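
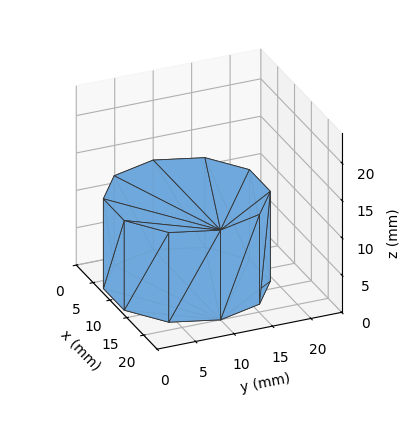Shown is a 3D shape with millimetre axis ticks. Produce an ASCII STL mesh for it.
Reading the render: the shape is a regular 10-sided prism (a cylinder approximated with 10 flat sides), circumscribed radius ≈ 10 mm, height ≈ 12 mm (dimensions read to the nearest mm from the axis ticks). For the STL, each face is triangulated and given an outward normal.

solid part
  facet normal 0.0000 0.0000 -1.0000
    outer loop
      vertex 13.1 19.5 0.0
      vertex 18.1 15.9 0.0
      vertex 20.0 10.0 0.0
    endloop
  endfacet
  facet normal 0.0000 0.0000 -1.0000
    outer loop
      vertex 6.9 19.5 0.0
      vertex 13.1 19.5 0.0
      vertex 20.0 10.0 0.0
    endloop
  endfacet
  facet normal 0.0000 0.0000 -1.0000
    outer loop
      vertex 1.9 15.9 0.0
      vertex 6.9 19.5 0.0
      vertex 20.0 10.0 0.0
    endloop
  endfacet
  facet normal 0.0000 0.0000 -1.0000
    outer loop
      vertex 0.0 10.0 0.0
      vertex 1.9 15.9 0.0
      vertex 20.0 10.0 0.0
    endloop
  endfacet
  facet normal 0.0000 0.0000 -1.0000
    outer loop
      vertex 1.9 4.1 0.0
      vertex 0.0 10.0 0.0
      vertex 20.0 10.0 0.0
    endloop
  endfacet
  facet normal 0.0000 0.0000 -1.0000
    outer loop
      vertex 6.9 0.5 0.0
      vertex 1.9 4.1 0.0
      vertex 20.0 10.0 0.0
    endloop
  endfacet
  facet normal 0.0000 0.0000 -1.0000
    outer loop
      vertex 13.1 0.5 0.0
      vertex 6.9 0.5 0.0
      vertex 20.0 10.0 0.0
    endloop
  endfacet
  facet normal 0.0000 0.0000 -1.0000
    outer loop
      vertex 18.1 4.1 0.0
      vertex 13.1 0.5 0.0
      vertex 20.0 10.0 0.0
    endloop
  endfacet
  facet normal 0.0000 0.0000 1.0000
    outer loop
      vertex 20.0 10.0 12.0
      vertex 18.1 15.9 12.0
      vertex 13.1 19.5 12.0
    endloop
  endfacet
  facet normal 0.0000 0.0000 1.0000
    outer loop
      vertex 20.0 10.0 12.0
      vertex 13.1 19.5 12.0
      vertex 6.9 19.5 12.0
    endloop
  endfacet
  facet normal 0.0000 0.0000 1.0000
    outer loop
      vertex 20.0 10.0 12.0
      vertex 6.9 19.5 12.0
      vertex 1.9 15.9 12.0
    endloop
  endfacet
  facet normal 0.0000 0.0000 1.0000
    outer loop
      vertex 20.0 10.0 12.0
      vertex 1.9 15.9 12.0
      vertex 0.0 10.0 12.0
    endloop
  endfacet
  facet normal 0.0000 0.0000 1.0000
    outer loop
      vertex 20.0 10.0 12.0
      vertex 0.0 10.0 12.0
      vertex 1.9 4.1 12.0
    endloop
  endfacet
  facet normal 0.0000 0.0000 1.0000
    outer loop
      vertex 20.0 10.0 12.0
      vertex 1.9 4.1 12.0
      vertex 6.9 0.5 12.0
    endloop
  endfacet
  facet normal 0.0000 0.0000 1.0000
    outer loop
      vertex 20.0 10.0 12.0
      vertex 6.9 0.5 12.0
      vertex 13.1 0.5 12.0
    endloop
  endfacet
  facet normal 0.0000 0.0000 1.0000
    outer loop
      vertex 20.0 10.0 12.0
      vertex 13.1 0.5 12.0
      vertex 18.1 4.1 12.0
    endloop
  endfacet
  facet normal 0.9519 0.3065 0.0000
    outer loop
      vertex 20.0 10.0 0.0
      vertex 18.1 15.9 0.0
      vertex 18.1 15.9 12.0
    endloop
  endfacet
  facet normal 0.9519 0.3065 0.0000
    outer loop
      vertex 20.0 10.0 0.0
      vertex 18.1 15.9 12.0
      vertex 20.0 10.0 12.0
    endloop
  endfacet
  facet normal 0.5843 0.8115 0.0000
    outer loop
      vertex 18.1 15.9 0.0
      vertex 13.1 19.5 0.0
      vertex 13.1 19.5 12.0
    endloop
  endfacet
  facet normal 0.5843 0.8115 0.0000
    outer loop
      vertex 18.1 15.9 0.0
      vertex 13.1 19.5 12.0
      vertex 18.1 15.9 12.0
    endloop
  endfacet
  facet normal 0.0000 1.0000 0.0000
    outer loop
      vertex 13.1 19.5 0.0
      vertex 6.9 19.5 0.0
      vertex 6.9 19.5 12.0
    endloop
  endfacet
  facet normal 0.0000 1.0000 0.0000
    outer loop
      vertex 13.1 19.5 0.0
      vertex 6.9 19.5 12.0
      vertex 13.1 19.5 12.0
    endloop
  endfacet
  facet normal -0.5843 0.8115 0.0000
    outer loop
      vertex 6.9 19.5 0.0
      vertex 1.9 15.9 0.0
      vertex 1.9 15.9 12.0
    endloop
  endfacet
  facet normal -0.5843 0.8115 0.0000
    outer loop
      vertex 6.9 19.5 0.0
      vertex 1.9 15.9 12.0
      vertex 6.9 19.5 12.0
    endloop
  endfacet
  facet normal -0.9519 0.3065 0.0000
    outer loop
      vertex 1.9 15.9 0.0
      vertex 0.0 10.0 0.0
      vertex 0.0 10.0 12.0
    endloop
  endfacet
  facet normal -0.9519 0.3065 0.0000
    outer loop
      vertex 1.9 15.9 0.0
      vertex 0.0 10.0 12.0
      vertex 1.9 15.9 12.0
    endloop
  endfacet
  facet normal -0.9519 -0.3065 0.0000
    outer loop
      vertex 0.0 10.0 0.0
      vertex 1.9 4.1 0.0
      vertex 1.9 4.1 12.0
    endloop
  endfacet
  facet normal -0.9519 -0.3065 0.0000
    outer loop
      vertex 0.0 10.0 0.0
      vertex 1.9 4.1 12.0
      vertex 0.0 10.0 12.0
    endloop
  endfacet
  facet normal -0.5843 -0.8115 0.0000
    outer loop
      vertex 1.9 4.1 0.0
      vertex 6.9 0.5 0.0
      vertex 6.9 0.5 12.0
    endloop
  endfacet
  facet normal -0.5843 -0.8115 0.0000
    outer loop
      vertex 1.9 4.1 0.0
      vertex 6.9 0.5 12.0
      vertex 1.9 4.1 12.0
    endloop
  endfacet
  facet normal 0.0000 -1.0000 0.0000
    outer loop
      vertex 6.9 0.5 0.0
      vertex 13.1 0.5 0.0
      vertex 13.1 0.5 12.0
    endloop
  endfacet
  facet normal 0.0000 -1.0000 0.0000
    outer loop
      vertex 6.9 0.5 0.0
      vertex 13.1 0.5 12.0
      vertex 6.9 0.5 12.0
    endloop
  endfacet
  facet normal 0.5843 -0.8115 0.0000
    outer loop
      vertex 13.1 0.5 0.0
      vertex 18.1 4.1 0.0
      vertex 18.1 4.1 12.0
    endloop
  endfacet
  facet normal 0.5843 -0.8115 0.0000
    outer loop
      vertex 13.1 0.5 0.0
      vertex 18.1 4.1 12.0
      vertex 13.1 0.5 12.0
    endloop
  endfacet
  facet normal 0.9519 -0.3065 0.0000
    outer loop
      vertex 18.1 4.1 0.0
      vertex 20.0 10.0 0.0
      vertex 20.0 10.0 12.0
    endloop
  endfacet
  facet normal 0.9519 -0.3065 0.0000
    outer loop
      vertex 18.1 4.1 0.0
      vertex 20.0 10.0 12.0
      vertex 18.1 4.1 12.0
    endloop
  endfacet
endsolid part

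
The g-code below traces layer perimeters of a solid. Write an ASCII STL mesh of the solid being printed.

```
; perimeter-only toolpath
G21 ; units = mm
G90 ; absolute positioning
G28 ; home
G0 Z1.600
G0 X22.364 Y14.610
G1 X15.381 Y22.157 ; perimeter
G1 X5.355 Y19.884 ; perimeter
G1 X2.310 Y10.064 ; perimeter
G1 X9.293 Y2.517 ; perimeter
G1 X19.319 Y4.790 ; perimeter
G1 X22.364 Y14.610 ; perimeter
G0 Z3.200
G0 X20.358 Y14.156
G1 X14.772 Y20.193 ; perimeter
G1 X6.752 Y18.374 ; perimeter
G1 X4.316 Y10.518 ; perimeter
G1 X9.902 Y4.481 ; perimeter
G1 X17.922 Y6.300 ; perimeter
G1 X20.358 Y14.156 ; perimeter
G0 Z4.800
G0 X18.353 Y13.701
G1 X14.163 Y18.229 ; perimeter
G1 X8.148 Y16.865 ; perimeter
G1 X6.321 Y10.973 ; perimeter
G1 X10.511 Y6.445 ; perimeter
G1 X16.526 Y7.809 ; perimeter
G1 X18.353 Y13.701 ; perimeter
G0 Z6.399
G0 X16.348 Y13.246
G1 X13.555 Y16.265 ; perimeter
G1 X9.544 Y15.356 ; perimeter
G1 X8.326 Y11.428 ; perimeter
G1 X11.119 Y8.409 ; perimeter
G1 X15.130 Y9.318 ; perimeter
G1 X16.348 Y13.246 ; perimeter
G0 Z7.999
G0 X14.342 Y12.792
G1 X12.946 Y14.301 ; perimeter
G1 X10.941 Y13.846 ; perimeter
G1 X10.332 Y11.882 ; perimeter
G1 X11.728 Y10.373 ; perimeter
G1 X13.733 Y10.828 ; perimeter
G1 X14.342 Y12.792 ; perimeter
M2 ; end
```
solid part
  facet normal 0.0000 0.0000 -1.0000
    outer loop
      vertex 3.959 21.393 0.000
      vertex 15.990 24.121 0.000
      vertex 24.369 15.065 0.000
    endloop
  endfacet
  facet normal 0.0000 0.0000 -1.0000
    outer loop
      vertex 0.305 9.609 0.000
      vertex 3.959 21.393 0.000
      vertex 24.369 15.065 0.000
    endloop
  endfacet
  facet normal 0.0000 0.0000 -1.0000
    outer loop
      vertex 8.684 0.553 0.000
      vertex 0.305 9.609 0.000
      vertex 24.369 15.065 0.000
    endloop
  endfacet
  facet normal 0.0000 0.0000 -1.0000
    outer loop
      vertex 20.715 3.281 0.000
      vertex 8.684 0.553 0.000
      vertex 24.369 15.065 0.000
    endloop
  endfacet
  facet normal 0.4906 0.4539 0.7439
    outer loop
      vertex 24.369 15.065 0.000
      vertex 15.990 24.121 0.000
      vertex 12.337 12.337 9.599
    endloop
  endfacet
  facet normal -0.1478 0.6518 0.7439
    outer loop
      vertex 15.990 24.121 0.000
      vertex 3.959 21.393 0.000
      vertex 12.337 12.337 9.599
    endloop
  endfacet
  facet normal -0.6383 0.1979 0.7439
    outer loop
      vertex 3.959 21.393 0.000
      vertex 0.305 9.609 0.000
      vertex 12.337 12.337 9.599
    endloop
  endfacet
  facet normal -0.4906 -0.4539 0.7439
    outer loop
      vertex 0.305 9.609 0.000
      vertex 8.684 0.553 0.000
      vertex 12.337 12.337 9.599
    endloop
  endfacet
  facet normal 0.1478 -0.6518 0.7439
    outer loop
      vertex 8.684 0.553 0.000
      vertex 20.715 3.281 0.000
      vertex 12.337 12.337 9.599
    endloop
  endfacet
  facet normal 0.6383 -0.1979 0.7439
    outer loop
      vertex 20.715 3.281 0.000
      vertex 24.369 15.065 0.000
      vertex 12.337 12.337 9.599
    endloop
  endfacet
endsolid part

The G0 Z moves step by Δz≈1.600 mm. The G1 loops shrink linearly with z, so the solid tapers from its base footprint up to z≈9.6. Closing with a flat bottom cap and the tapered top and triangulating gives 10 facets — a regular 6-sided pyramid, base circumscribed radius ≈ 12.3 mm, apex at z ≈ 9.6 mm.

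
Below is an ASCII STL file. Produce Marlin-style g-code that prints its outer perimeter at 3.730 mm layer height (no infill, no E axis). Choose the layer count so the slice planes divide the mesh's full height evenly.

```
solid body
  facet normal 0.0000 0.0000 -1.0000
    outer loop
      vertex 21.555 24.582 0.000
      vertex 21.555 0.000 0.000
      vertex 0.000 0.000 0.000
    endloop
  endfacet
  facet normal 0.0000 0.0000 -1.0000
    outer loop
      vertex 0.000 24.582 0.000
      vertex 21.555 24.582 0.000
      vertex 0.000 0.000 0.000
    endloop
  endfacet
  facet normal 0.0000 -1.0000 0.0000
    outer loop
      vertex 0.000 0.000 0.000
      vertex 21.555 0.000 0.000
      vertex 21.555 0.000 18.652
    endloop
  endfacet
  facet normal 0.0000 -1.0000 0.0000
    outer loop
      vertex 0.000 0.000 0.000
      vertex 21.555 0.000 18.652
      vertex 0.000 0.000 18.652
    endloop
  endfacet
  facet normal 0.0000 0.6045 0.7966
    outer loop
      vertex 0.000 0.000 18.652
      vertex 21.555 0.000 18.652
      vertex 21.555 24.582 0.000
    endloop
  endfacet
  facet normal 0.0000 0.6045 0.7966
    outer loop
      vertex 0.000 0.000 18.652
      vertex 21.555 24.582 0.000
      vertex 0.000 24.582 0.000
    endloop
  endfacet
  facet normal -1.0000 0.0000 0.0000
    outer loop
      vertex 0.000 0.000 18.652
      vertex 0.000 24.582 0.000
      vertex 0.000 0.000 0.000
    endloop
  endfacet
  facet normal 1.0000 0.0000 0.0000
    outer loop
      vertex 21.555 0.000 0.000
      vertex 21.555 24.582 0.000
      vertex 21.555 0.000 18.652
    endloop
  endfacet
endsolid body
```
; perimeter-only toolpath
G21 ; units = mm
G90 ; absolute positioning
G28 ; home
; layer 1
G0 Z3.730
G0 X0.000 Y0.000
G1 X21.555 Y0.000
G1 X21.555 Y19.666
G1 X0.000 Y19.666
G1 X0.000 Y0.000
; layer 2
G0 Z7.461
G0 X0.000 Y0.000
G1 X21.555 Y0.000
G1 X21.555 Y14.749
G1 X0.000 Y14.749
G1 X0.000 Y0.000
; layer 3
G0 Z11.191
G0 X0.000 Y0.000
G1 X21.555 Y0.000
G1 X21.555 Y9.833
G1 X0.000 Y9.833
G1 X0.000 Y0.000
; layer 4
G0 Z14.922
G0 X0.000 Y0.000
G1 X21.555 Y0.000
G1 X21.555 Y4.916
G1 X0.000 Y4.916
G1 X0.000 Y0.000
M2 ; end

The solid is a wedge (ramp): 21.6 × 24.6 mm base, rising to 18.7 mm along the y=0 edge and sloping linearly to z=0 at y=24.6. Slicing at Δz = 3.730 mm — 5 equal slices spanning the solid's height, so layer i sits at z = i·h/5 — gives 4 non-empty perimeters. Each is a 4-segment closed polygon; G0 lifts to the layer z and rapids to the start vertex, then G1 traces the edges. The cross-section shrinks linearly with z (the slice at the apex is degenerate and omitted).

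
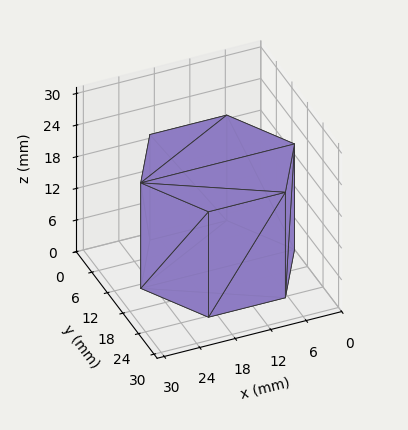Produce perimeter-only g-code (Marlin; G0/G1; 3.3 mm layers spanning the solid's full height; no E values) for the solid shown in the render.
Reading the render: the shape is a regular 6-sided prism (a cylinder approximated with 6 flat sides), circumscribed radius ≈ 13 mm, height ≈ 20 mm (dimensions read to the nearest mm from the axis ticks). For the g-code, the solid's height is divided into equal slices at the stated Δz and each level perimeter traced with G1 moves after a G0 lift.

; perimeter-only toolpath
G21 ; units = mm
G90 ; absolute positioning
G28 ; home
; layer 1
G0 Z3.3
G0 X26.0 Y13.0
G1 X19.5 Y24.3
G1 X6.5 Y24.3
G1 X0.0 Y13.0
G1 X6.5 Y1.7
G1 X19.5 Y1.7
G1 X26.0 Y13.0
; layer 2
G0 Z6.7
G0 X26.0 Y13.0
G1 X19.5 Y24.3
G1 X6.5 Y24.3
G1 X0.0 Y13.0
G1 X6.5 Y1.7
G1 X19.5 Y1.7
G1 X26.0 Y13.0
; layer 3
G0 Z10.0
G0 X26.0 Y13.0
G1 X19.5 Y24.3
G1 X6.5 Y24.3
G1 X0.0 Y13.0
G1 X6.5 Y1.7
G1 X19.5 Y1.7
G1 X26.0 Y13.0
; layer 4
G0 Z13.3
G0 X26.0 Y13.0
G1 X19.5 Y24.3
G1 X6.5 Y24.3
G1 X0.0 Y13.0
G1 X6.5 Y1.7
G1 X19.5 Y1.7
G1 X26.0 Y13.0
; layer 5
G0 Z16.7
G0 X26.0 Y13.0
G1 X19.5 Y24.3
G1 X6.5 Y24.3
G1 X0.0 Y13.0
G1 X6.5 Y1.7
G1 X19.5 Y1.7
G1 X26.0 Y13.0
; layer 6
G0 Z20.0
G0 X26.0 Y13.0
G1 X19.5 Y24.3
G1 X6.5 Y24.3
G1 X0.0 Y13.0
G1 X6.5 Y1.7
G1 X19.5 Y1.7
G1 X26.0 Y13.0
M2 ; end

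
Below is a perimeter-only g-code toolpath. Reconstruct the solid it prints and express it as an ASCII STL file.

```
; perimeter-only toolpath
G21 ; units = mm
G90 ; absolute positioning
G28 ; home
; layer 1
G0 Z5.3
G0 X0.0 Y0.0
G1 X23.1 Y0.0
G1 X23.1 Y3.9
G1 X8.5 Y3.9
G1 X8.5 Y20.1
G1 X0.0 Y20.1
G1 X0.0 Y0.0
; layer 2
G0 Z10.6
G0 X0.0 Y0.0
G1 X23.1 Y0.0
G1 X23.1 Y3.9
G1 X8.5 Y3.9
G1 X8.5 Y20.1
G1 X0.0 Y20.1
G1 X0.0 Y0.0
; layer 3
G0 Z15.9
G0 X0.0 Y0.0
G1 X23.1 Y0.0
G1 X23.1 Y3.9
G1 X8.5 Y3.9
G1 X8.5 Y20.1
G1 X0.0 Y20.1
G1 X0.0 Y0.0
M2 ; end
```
solid part
  facet normal 0.0000 0.0000 -1.0000
    outer loop
      vertex 23.1 3.9 0.0
      vertex 23.1 0.0 0.0
      vertex 0.0 0.0 0.0
    endloop
  endfacet
  facet normal 0.0000 0.0000 -1.0000
    outer loop
      vertex 8.5 3.9 0.0
      vertex 23.1 3.9 0.0
      vertex 0.0 0.0 0.0
    endloop
  endfacet
  facet normal 0.0000 0.0000 -1.0000
    outer loop
      vertex 8.5 20.1 0.0
      vertex 8.5 3.9 0.0
      vertex 0.0 0.0 0.0
    endloop
  endfacet
  facet normal 0.0000 0.0000 -1.0000
    outer loop
      vertex 0.0 20.1 0.0
      vertex 8.5 20.1 0.0
      vertex 0.0 0.0 0.0
    endloop
  endfacet
  facet normal 0.0000 0.0000 1.0000
    outer loop
      vertex 0.0 0.0 15.9
      vertex 23.1 0.0 15.9
      vertex 23.1 3.9 15.9
    endloop
  endfacet
  facet normal 0.0000 0.0000 1.0000
    outer loop
      vertex 0.0 0.0 15.9
      vertex 23.1 3.9 15.9
      vertex 8.5 3.9 15.9
    endloop
  endfacet
  facet normal 0.0000 0.0000 1.0000
    outer loop
      vertex 0.0 0.0 15.9
      vertex 8.5 3.9 15.9
      vertex 8.5 20.1 15.9
    endloop
  endfacet
  facet normal 0.0000 0.0000 1.0000
    outer loop
      vertex 0.0 0.0 15.9
      vertex 8.5 20.1 15.9
      vertex 0.0 20.1 15.9
    endloop
  endfacet
  facet normal 0.0000 -1.0000 0.0000
    outer loop
      vertex 0.0 0.0 0.0
      vertex 23.1 0.0 0.0
      vertex 23.1 0.0 15.9
    endloop
  endfacet
  facet normal 0.0000 -1.0000 0.0000
    outer loop
      vertex 0.0 0.0 0.0
      vertex 23.1 0.0 15.9
      vertex 0.0 0.0 15.9
    endloop
  endfacet
  facet normal 1.0000 0.0000 0.0000
    outer loop
      vertex 23.1 0.0 0.0
      vertex 23.1 3.9 0.0
      vertex 23.1 3.9 15.9
    endloop
  endfacet
  facet normal 1.0000 0.0000 0.0000
    outer loop
      vertex 23.1 0.0 0.0
      vertex 23.1 3.9 15.9
      vertex 23.1 0.0 15.9
    endloop
  endfacet
  facet normal 0.0000 1.0000 0.0000
    outer loop
      vertex 23.1 3.9 0.0
      vertex 8.5 3.9 0.0
      vertex 8.5 3.9 15.9
    endloop
  endfacet
  facet normal 0.0000 1.0000 0.0000
    outer loop
      vertex 23.1 3.9 0.0
      vertex 8.5 3.9 15.9
      vertex 23.1 3.9 15.9
    endloop
  endfacet
  facet normal 1.0000 0.0000 0.0000
    outer loop
      vertex 8.5 3.9 0.0
      vertex 8.5 20.1 0.0
      vertex 8.5 20.1 15.9
    endloop
  endfacet
  facet normal 1.0000 0.0000 0.0000
    outer loop
      vertex 8.5 3.9 0.0
      vertex 8.5 20.1 15.9
      vertex 8.5 3.9 15.9
    endloop
  endfacet
  facet normal 0.0000 1.0000 0.0000
    outer loop
      vertex 8.5 20.1 0.0
      vertex 0.0 20.1 0.0
      vertex 0.0 20.1 15.9
    endloop
  endfacet
  facet normal 0.0000 1.0000 0.0000
    outer loop
      vertex 8.5 20.1 0.0
      vertex 0.0 20.1 15.9
      vertex 8.5 20.1 15.9
    endloop
  endfacet
  facet normal -1.0000 0.0000 0.0000
    outer loop
      vertex 0.0 20.1 0.0
      vertex 0.0 0.0 0.0
      vertex 0.0 0.0 15.9
    endloop
  endfacet
  facet normal -1.0000 0.0000 0.0000
    outer loop
      vertex 0.0 20.1 0.0
      vertex 0.0 0.0 15.9
      vertex 0.0 20.1 15.9
    endloop
  endfacet
endsolid part

The G0 Z moves step by Δz≈5.3 mm. Every layer's G1 loop is the same polygon, so the solid is a straight extrusion of it from z=0 to z≈15.9. Closing with flat bottom and top caps and triangulating gives 20 facets — an L-shaped prism: outer 23.1 × 20.1 mm, arm thicknesses ≈ 3.9 mm (horizontal) and 8.5 mm (vertical), extruded 15.9 mm in z.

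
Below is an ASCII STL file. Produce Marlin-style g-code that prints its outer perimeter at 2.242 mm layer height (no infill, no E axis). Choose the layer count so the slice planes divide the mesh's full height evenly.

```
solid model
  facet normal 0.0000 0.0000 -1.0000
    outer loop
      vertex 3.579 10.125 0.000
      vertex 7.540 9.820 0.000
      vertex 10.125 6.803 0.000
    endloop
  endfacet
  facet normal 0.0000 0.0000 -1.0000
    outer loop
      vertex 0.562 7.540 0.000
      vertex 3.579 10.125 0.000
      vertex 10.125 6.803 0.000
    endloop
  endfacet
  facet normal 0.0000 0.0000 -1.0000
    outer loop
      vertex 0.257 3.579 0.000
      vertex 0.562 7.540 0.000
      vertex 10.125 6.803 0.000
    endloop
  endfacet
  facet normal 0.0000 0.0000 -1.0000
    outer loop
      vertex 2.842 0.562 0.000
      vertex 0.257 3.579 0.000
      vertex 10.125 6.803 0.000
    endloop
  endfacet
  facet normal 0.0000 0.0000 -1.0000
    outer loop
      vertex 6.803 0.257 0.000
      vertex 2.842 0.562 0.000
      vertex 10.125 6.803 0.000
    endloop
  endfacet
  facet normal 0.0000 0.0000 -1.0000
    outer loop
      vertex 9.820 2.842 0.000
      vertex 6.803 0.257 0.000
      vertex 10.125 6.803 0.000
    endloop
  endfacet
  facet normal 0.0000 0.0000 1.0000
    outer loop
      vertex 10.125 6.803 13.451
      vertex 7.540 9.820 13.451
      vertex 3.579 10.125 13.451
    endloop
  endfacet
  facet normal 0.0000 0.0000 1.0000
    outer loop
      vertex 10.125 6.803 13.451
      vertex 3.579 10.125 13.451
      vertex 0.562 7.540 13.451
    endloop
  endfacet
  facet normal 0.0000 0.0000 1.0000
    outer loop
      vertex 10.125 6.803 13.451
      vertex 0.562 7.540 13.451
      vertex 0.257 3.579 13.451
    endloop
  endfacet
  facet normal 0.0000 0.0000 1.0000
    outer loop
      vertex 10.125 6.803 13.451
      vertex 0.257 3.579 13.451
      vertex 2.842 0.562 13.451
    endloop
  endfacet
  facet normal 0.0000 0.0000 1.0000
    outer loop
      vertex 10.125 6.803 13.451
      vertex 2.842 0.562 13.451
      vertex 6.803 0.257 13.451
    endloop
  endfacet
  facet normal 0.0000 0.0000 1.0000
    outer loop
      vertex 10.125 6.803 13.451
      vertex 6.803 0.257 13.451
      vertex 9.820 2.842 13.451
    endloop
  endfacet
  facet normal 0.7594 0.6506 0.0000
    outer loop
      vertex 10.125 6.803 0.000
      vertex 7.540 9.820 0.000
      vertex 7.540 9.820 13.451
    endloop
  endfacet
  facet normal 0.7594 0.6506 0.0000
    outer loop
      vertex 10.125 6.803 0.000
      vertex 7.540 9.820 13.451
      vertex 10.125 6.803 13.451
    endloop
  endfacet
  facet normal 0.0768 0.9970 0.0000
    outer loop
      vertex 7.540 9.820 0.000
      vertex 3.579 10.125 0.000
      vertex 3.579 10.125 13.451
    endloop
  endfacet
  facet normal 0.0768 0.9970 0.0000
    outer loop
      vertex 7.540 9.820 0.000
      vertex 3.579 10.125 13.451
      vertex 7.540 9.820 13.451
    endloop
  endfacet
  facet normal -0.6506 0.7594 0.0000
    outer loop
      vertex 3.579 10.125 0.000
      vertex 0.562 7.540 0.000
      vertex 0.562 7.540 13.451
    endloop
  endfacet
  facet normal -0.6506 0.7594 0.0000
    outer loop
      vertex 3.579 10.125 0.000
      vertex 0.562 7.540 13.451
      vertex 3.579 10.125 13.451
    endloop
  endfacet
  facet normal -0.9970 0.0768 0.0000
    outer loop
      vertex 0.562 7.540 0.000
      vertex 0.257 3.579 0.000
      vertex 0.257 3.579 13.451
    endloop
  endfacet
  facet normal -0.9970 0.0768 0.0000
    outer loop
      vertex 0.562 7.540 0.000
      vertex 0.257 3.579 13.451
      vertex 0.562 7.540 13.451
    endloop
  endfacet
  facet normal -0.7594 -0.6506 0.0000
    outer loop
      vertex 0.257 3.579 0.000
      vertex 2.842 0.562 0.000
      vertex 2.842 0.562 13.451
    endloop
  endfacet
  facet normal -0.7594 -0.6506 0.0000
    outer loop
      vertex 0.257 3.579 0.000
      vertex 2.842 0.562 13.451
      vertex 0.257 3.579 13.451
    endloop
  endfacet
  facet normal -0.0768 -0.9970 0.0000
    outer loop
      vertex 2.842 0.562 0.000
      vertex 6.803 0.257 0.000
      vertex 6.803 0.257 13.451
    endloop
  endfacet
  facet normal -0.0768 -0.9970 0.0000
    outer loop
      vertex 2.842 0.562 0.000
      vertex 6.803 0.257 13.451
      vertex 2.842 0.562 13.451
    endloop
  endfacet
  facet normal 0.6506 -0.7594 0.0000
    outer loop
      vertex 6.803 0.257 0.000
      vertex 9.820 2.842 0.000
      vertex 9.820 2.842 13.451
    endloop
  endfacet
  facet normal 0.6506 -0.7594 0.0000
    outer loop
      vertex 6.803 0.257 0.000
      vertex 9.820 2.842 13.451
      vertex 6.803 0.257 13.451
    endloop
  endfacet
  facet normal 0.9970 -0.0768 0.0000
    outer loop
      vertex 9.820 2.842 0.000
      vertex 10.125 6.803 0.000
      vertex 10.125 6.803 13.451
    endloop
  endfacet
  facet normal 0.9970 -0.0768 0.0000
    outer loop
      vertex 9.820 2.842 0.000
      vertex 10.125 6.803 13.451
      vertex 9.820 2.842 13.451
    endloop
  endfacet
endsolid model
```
; perimeter-only toolpath
G21 ; units = mm
G90 ; absolute positioning
G28 ; home
; layer 1
G0 Z2.242
G0 X10.125 Y6.803
G1 X7.540 Y9.820
G1 X3.579 Y10.125
G1 X0.562 Y7.540
G1 X0.257 Y3.579
G1 X2.842 Y0.562
G1 X6.803 Y0.257
G1 X9.820 Y2.842
G1 X10.125 Y6.803
; layer 2
G0 Z4.484
G0 X10.125 Y6.803
G1 X7.540 Y9.820
G1 X3.579 Y10.125
G1 X0.562 Y7.540
G1 X0.257 Y3.579
G1 X2.842 Y0.562
G1 X6.803 Y0.257
G1 X9.820 Y2.842
G1 X10.125 Y6.803
; layer 3
G0 Z6.726
G0 X10.125 Y6.803
G1 X7.540 Y9.820
G1 X3.579 Y10.125
G1 X0.562 Y7.540
G1 X0.257 Y3.579
G1 X2.842 Y0.562
G1 X6.803 Y0.257
G1 X9.820 Y2.842
G1 X10.125 Y6.803
; layer 4
G0 Z8.967
G0 X10.125 Y6.803
G1 X7.540 Y9.820
G1 X3.579 Y10.125
G1 X0.562 Y7.540
G1 X0.257 Y3.579
G1 X2.842 Y0.562
G1 X6.803 Y0.257
G1 X9.820 Y2.842
G1 X10.125 Y6.803
; layer 5
G0 Z11.209
G0 X10.125 Y6.803
G1 X7.540 Y9.820
G1 X3.579 Y10.125
G1 X0.562 Y7.540
G1 X0.257 Y3.579
G1 X2.842 Y0.562
G1 X6.803 Y0.257
G1 X9.820 Y2.842
G1 X10.125 Y6.803
; layer 6
G0 Z13.451
G0 X10.125 Y6.803
G1 X7.540 Y9.820
G1 X3.579 Y10.125
G1 X0.562 Y7.540
G1 X0.257 Y3.579
G1 X2.842 Y0.562
G1 X6.803 Y0.257
G1 X9.820 Y2.842
G1 X10.125 Y6.803
M2 ; end

The solid is a regular 8-sided prism (a cylinder approximated with 8 flat sides), circumscribed radius ≈ 5.19 mm, height ≈ 13.5 mm. Slicing at Δz = 2.242 mm — 6 equal slices spanning the solid's height, so layer i sits at z = i·h/6 — gives 6 non-empty perimeters. Each is a 8-segment closed polygon; G0 lifts to the layer z and rapids to the start vertex, then G1 traces the edges.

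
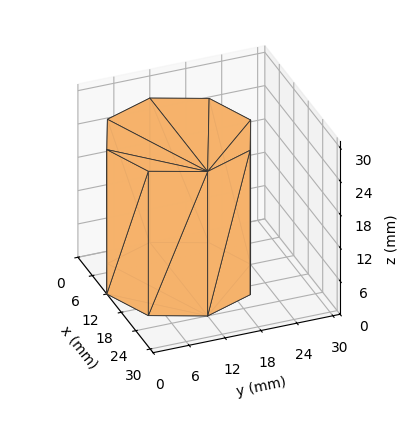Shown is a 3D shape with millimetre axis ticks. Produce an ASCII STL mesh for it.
Reading the render: the shape is a regular 8-sided prism (a cylinder approximated with 8 flat sides), circumscribed radius ≈ 12 mm, height ≈ 26 mm (dimensions read to the nearest mm from the axis ticks). For the STL, each face is triangulated and given an outward normal.

solid part
  facet normal 0.0000 0.0000 -1.0000
    outer loop
      vertex 12.00 24.00 0.00
      vertex 20.49 20.49 0.00
      vertex 24.00 12.00 0.00
    endloop
  endfacet
  facet normal 0.0000 0.0000 -1.0000
    outer loop
      vertex 3.51 20.49 0.00
      vertex 12.00 24.00 0.00
      vertex 24.00 12.00 0.00
    endloop
  endfacet
  facet normal 0.0000 0.0000 -1.0000
    outer loop
      vertex 0.00 12.00 0.00
      vertex 3.51 20.49 0.00
      vertex 24.00 12.00 0.00
    endloop
  endfacet
  facet normal 0.0000 0.0000 -1.0000
    outer loop
      vertex 3.51 3.51 0.00
      vertex 0.00 12.00 0.00
      vertex 24.00 12.00 0.00
    endloop
  endfacet
  facet normal 0.0000 0.0000 -1.0000
    outer loop
      vertex 12.00 0.00 0.00
      vertex 3.51 3.51 0.00
      vertex 24.00 12.00 0.00
    endloop
  endfacet
  facet normal 0.0000 0.0000 -1.0000
    outer loop
      vertex 20.49 3.51 0.00
      vertex 12.00 0.00 0.00
      vertex 24.00 12.00 0.00
    endloop
  endfacet
  facet normal 0.0000 0.0000 1.0000
    outer loop
      vertex 24.00 12.00 26.00
      vertex 20.49 20.49 26.00
      vertex 12.00 24.00 26.00
    endloop
  endfacet
  facet normal 0.0000 0.0000 1.0000
    outer loop
      vertex 24.00 12.00 26.00
      vertex 12.00 24.00 26.00
      vertex 3.51 20.49 26.00
    endloop
  endfacet
  facet normal 0.0000 0.0000 1.0000
    outer loop
      vertex 24.00 12.00 26.00
      vertex 3.51 20.49 26.00
      vertex 0.00 12.00 26.00
    endloop
  endfacet
  facet normal 0.0000 0.0000 1.0000
    outer loop
      vertex 24.00 12.00 26.00
      vertex 0.00 12.00 26.00
      vertex 3.51 3.51 26.00
    endloop
  endfacet
  facet normal 0.0000 0.0000 1.0000
    outer loop
      vertex 24.00 12.00 26.00
      vertex 3.51 3.51 26.00
      vertex 12.00 0.00 26.00
    endloop
  endfacet
  facet normal 0.0000 0.0000 1.0000
    outer loop
      vertex 24.00 12.00 26.00
      vertex 12.00 0.00 26.00
      vertex 20.49 3.51 26.00
    endloop
  endfacet
  facet normal 0.9241 0.3821 0.0000
    outer loop
      vertex 24.00 12.00 0.00
      vertex 20.49 20.49 0.00
      vertex 20.49 20.49 26.00
    endloop
  endfacet
  facet normal 0.9241 0.3821 0.0000
    outer loop
      vertex 24.00 12.00 0.00
      vertex 20.49 20.49 26.00
      vertex 24.00 12.00 26.00
    endloop
  endfacet
  facet normal 0.3821 0.9241 0.0000
    outer loop
      vertex 20.49 20.49 0.00
      vertex 12.00 24.00 0.00
      vertex 12.00 24.00 26.00
    endloop
  endfacet
  facet normal 0.3821 0.9241 0.0000
    outer loop
      vertex 20.49 20.49 0.00
      vertex 12.00 24.00 26.00
      vertex 20.49 20.49 26.00
    endloop
  endfacet
  facet normal -0.3821 0.9241 0.0000
    outer loop
      vertex 12.00 24.00 0.00
      vertex 3.51 20.49 0.00
      vertex 3.51 20.49 26.00
    endloop
  endfacet
  facet normal -0.3821 0.9241 0.0000
    outer loop
      vertex 12.00 24.00 0.00
      vertex 3.51 20.49 26.00
      vertex 12.00 24.00 26.00
    endloop
  endfacet
  facet normal -0.9241 0.3821 0.0000
    outer loop
      vertex 3.51 20.49 0.00
      vertex 0.00 12.00 0.00
      vertex 0.00 12.00 26.00
    endloop
  endfacet
  facet normal -0.9241 0.3821 0.0000
    outer loop
      vertex 3.51 20.49 0.00
      vertex 0.00 12.00 26.00
      vertex 3.51 20.49 26.00
    endloop
  endfacet
  facet normal -0.9241 -0.3821 0.0000
    outer loop
      vertex 0.00 12.00 0.00
      vertex 3.51 3.51 0.00
      vertex 3.51 3.51 26.00
    endloop
  endfacet
  facet normal -0.9241 -0.3821 0.0000
    outer loop
      vertex 0.00 12.00 0.00
      vertex 3.51 3.51 26.00
      vertex 0.00 12.00 26.00
    endloop
  endfacet
  facet normal -0.3821 -0.9241 0.0000
    outer loop
      vertex 3.51 3.51 0.00
      vertex 12.00 0.00 0.00
      vertex 12.00 0.00 26.00
    endloop
  endfacet
  facet normal -0.3821 -0.9241 0.0000
    outer loop
      vertex 3.51 3.51 0.00
      vertex 12.00 0.00 26.00
      vertex 3.51 3.51 26.00
    endloop
  endfacet
  facet normal 0.3821 -0.9241 0.0000
    outer loop
      vertex 12.00 0.00 0.00
      vertex 20.49 3.51 0.00
      vertex 20.49 3.51 26.00
    endloop
  endfacet
  facet normal 0.3821 -0.9241 0.0000
    outer loop
      vertex 12.00 0.00 0.00
      vertex 20.49 3.51 26.00
      vertex 12.00 0.00 26.00
    endloop
  endfacet
  facet normal 0.9241 -0.3821 0.0000
    outer loop
      vertex 20.49 3.51 0.00
      vertex 24.00 12.00 0.00
      vertex 24.00 12.00 26.00
    endloop
  endfacet
  facet normal 0.9241 -0.3821 0.0000
    outer loop
      vertex 20.49 3.51 0.00
      vertex 24.00 12.00 26.00
      vertex 20.49 3.51 26.00
    endloop
  endfacet
endsolid part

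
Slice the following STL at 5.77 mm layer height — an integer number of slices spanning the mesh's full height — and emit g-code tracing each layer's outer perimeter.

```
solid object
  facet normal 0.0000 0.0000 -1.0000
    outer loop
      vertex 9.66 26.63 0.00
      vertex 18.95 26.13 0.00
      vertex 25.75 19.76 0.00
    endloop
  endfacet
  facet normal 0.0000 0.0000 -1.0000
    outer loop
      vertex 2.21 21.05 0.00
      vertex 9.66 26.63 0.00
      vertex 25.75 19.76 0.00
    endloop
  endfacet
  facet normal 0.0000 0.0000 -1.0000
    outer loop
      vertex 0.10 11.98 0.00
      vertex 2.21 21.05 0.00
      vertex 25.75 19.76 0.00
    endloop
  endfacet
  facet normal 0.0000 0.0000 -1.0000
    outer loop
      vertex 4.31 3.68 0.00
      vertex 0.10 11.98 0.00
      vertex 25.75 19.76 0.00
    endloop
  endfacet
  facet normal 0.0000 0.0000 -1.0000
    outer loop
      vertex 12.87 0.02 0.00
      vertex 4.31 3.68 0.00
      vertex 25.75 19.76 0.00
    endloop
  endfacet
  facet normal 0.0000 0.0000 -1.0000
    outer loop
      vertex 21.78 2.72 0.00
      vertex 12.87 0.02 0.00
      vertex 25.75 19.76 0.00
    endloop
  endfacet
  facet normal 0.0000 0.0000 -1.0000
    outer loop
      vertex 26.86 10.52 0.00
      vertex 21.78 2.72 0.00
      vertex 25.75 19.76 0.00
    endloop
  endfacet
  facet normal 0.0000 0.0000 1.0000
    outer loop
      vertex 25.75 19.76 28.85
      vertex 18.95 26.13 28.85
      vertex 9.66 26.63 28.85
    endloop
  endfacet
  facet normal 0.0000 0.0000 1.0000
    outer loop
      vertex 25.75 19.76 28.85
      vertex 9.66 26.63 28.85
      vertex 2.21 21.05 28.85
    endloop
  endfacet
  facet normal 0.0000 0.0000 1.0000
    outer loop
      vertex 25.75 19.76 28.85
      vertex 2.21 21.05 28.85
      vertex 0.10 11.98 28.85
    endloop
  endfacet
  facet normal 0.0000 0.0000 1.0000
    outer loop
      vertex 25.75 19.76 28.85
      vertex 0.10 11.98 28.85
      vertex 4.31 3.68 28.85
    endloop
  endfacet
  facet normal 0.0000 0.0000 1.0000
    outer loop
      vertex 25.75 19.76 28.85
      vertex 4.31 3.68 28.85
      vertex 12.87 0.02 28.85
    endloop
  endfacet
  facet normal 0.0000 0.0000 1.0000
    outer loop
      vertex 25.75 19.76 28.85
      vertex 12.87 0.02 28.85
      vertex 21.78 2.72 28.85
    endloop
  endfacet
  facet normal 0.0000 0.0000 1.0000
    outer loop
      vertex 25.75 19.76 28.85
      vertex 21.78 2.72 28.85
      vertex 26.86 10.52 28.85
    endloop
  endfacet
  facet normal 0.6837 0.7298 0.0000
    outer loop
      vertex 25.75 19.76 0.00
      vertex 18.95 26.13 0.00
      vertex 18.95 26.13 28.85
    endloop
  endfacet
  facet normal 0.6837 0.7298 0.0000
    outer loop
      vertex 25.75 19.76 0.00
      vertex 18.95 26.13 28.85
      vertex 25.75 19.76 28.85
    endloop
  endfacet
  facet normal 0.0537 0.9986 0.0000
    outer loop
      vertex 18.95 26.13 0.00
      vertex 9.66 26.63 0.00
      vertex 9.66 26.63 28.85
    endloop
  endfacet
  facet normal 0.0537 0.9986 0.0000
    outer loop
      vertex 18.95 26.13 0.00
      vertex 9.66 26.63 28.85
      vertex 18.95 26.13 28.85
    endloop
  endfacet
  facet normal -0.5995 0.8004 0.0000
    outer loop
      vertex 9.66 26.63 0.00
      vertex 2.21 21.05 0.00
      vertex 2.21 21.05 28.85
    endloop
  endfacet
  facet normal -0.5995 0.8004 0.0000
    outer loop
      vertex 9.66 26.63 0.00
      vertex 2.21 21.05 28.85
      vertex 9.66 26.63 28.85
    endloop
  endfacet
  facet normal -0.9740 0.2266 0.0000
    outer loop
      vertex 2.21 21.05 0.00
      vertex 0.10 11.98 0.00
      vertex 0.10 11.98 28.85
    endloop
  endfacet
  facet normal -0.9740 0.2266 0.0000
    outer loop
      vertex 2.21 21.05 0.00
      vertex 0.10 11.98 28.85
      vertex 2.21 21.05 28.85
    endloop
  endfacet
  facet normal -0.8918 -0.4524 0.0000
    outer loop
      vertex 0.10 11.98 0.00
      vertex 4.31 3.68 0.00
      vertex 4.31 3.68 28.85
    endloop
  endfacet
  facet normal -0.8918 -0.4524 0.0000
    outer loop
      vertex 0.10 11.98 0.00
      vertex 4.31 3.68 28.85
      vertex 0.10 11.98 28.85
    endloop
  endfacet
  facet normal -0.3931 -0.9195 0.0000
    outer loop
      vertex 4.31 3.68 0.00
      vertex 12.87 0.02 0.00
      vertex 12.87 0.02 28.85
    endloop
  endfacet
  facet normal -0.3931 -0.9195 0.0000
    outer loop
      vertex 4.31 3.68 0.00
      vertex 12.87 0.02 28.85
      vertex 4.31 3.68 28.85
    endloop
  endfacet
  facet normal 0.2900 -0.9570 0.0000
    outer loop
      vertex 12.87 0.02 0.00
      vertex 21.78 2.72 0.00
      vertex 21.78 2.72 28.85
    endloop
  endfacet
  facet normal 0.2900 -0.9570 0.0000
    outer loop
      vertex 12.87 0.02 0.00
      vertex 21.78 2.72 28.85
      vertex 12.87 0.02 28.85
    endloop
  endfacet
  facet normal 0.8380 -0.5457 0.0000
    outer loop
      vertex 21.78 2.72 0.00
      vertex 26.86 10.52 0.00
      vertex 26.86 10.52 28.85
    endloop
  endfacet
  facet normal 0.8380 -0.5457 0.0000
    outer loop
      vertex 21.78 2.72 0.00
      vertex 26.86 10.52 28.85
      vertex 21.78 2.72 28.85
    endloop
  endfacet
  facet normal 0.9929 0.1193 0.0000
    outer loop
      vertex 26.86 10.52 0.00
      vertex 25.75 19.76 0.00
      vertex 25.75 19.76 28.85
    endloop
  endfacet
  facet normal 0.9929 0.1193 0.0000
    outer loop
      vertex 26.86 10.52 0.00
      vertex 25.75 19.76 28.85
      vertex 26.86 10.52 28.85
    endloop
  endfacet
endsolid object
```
; perimeter-only toolpath
G21 ; units = mm
G90 ; absolute positioning
G28 ; home
; layer 1
G0 Z5.77
G0 X25.75 Y19.76
G1 X18.95 Y26.13
G1 X9.66 Y26.63
G1 X2.21 Y21.05
G1 X0.10 Y11.98
G1 X4.31 Y3.68
G1 X12.87 Y0.02
G1 X21.78 Y2.72
G1 X26.86 Y10.52
G1 X25.75 Y19.76
; layer 2
G0 Z11.54
G0 X25.75 Y19.76
G1 X18.95 Y26.13
G1 X9.66 Y26.63
G1 X2.21 Y21.05
G1 X0.10 Y11.98
G1 X4.31 Y3.68
G1 X12.87 Y0.02
G1 X21.78 Y2.72
G1 X26.86 Y10.52
G1 X25.75 Y19.76
; layer 3
G0 Z17.31
G0 X25.75 Y19.76
G1 X18.95 Y26.13
G1 X9.66 Y26.63
G1 X2.21 Y21.05
G1 X0.10 Y11.98
G1 X4.31 Y3.68
G1 X12.87 Y0.02
G1 X21.78 Y2.72
G1 X26.86 Y10.52
G1 X25.75 Y19.76
; layer 4
G0 Z23.08
G0 X25.75 Y19.76
G1 X18.95 Y26.13
G1 X9.66 Y26.63
G1 X2.21 Y21.05
G1 X0.10 Y11.98
G1 X4.31 Y3.68
G1 X12.87 Y0.02
G1 X21.78 Y2.72
G1 X26.86 Y10.52
G1 X25.75 Y19.76
; layer 5
G0 Z28.85
G0 X25.75 Y19.76
G1 X18.95 Y26.13
G1 X9.66 Y26.63
G1 X2.21 Y21.05
G1 X0.10 Y11.98
G1 X4.31 Y3.68
G1 X12.87 Y0.02
G1 X21.78 Y2.72
G1 X26.86 Y10.52
G1 X25.75 Y19.76
M2 ; end

The solid is a regular 9-sided prism (a cylinder approximated with 9 flat sides), circumscribed radius ≈ 13.6 mm, height ≈ 28.9 mm. Slicing at Δz = 5.77 mm — 5 equal slices spanning the solid's height, so layer i sits at z = i·h/5 — gives 5 non-empty perimeters. Each is a 9-segment closed polygon; G0 lifts to the layer z and rapids to the start vertex, then G1 traces the edges.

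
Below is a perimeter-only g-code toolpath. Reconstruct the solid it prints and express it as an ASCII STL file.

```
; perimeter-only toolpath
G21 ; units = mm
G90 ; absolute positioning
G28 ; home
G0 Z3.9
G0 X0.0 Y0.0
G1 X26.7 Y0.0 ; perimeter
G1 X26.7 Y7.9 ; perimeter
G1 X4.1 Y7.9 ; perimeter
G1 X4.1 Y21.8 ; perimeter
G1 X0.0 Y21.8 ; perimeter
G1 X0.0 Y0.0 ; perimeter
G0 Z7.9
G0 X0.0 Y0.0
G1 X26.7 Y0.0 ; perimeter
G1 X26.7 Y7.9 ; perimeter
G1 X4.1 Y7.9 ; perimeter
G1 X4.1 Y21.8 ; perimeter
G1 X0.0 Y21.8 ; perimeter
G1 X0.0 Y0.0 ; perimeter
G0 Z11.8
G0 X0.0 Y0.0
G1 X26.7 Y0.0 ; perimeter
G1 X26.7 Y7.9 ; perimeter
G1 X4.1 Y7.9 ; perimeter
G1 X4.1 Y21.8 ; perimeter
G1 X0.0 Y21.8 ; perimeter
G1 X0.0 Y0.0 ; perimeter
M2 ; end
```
solid part
  facet normal 0.0000 0.0000 -1.0000
    outer loop
      vertex 26.7 7.9 0.0
      vertex 26.7 0.0 0.0
      vertex 0.0 0.0 0.0
    endloop
  endfacet
  facet normal 0.0000 0.0000 -1.0000
    outer loop
      vertex 4.1 7.9 0.0
      vertex 26.7 7.9 0.0
      vertex 0.0 0.0 0.0
    endloop
  endfacet
  facet normal 0.0000 0.0000 -1.0000
    outer loop
      vertex 4.1 21.8 0.0
      vertex 4.1 7.9 0.0
      vertex 0.0 0.0 0.0
    endloop
  endfacet
  facet normal 0.0000 0.0000 -1.0000
    outer loop
      vertex 0.0 21.8 0.0
      vertex 4.1 21.8 0.0
      vertex 0.0 0.0 0.0
    endloop
  endfacet
  facet normal 0.0000 0.0000 1.0000
    outer loop
      vertex 0.0 0.0 11.8
      vertex 26.7 0.0 11.8
      vertex 26.7 7.9 11.8
    endloop
  endfacet
  facet normal 0.0000 0.0000 1.0000
    outer loop
      vertex 0.0 0.0 11.8
      vertex 26.7 7.9 11.8
      vertex 4.1 7.9 11.8
    endloop
  endfacet
  facet normal 0.0000 0.0000 1.0000
    outer loop
      vertex 0.0 0.0 11.8
      vertex 4.1 7.9 11.8
      vertex 4.1 21.8 11.8
    endloop
  endfacet
  facet normal 0.0000 0.0000 1.0000
    outer loop
      vertex 0.0 0.0 11.8
      vertex 4.1 21.8 11.8
      vertex 0.0 21.8 11.8
    endloop
  endfacet
  facet normal 0.0000 -1.0000 0.0000
    outer loop
      vertex 0.0 0.0 0.0
      vertex 26.7 0.0 0.0
      vertex 26.7 0.0 11.8
    endloop
  endfacet
  facet normal 0.0000 -1.0000 0.0000
    outer loop
      vertex 0.0 0.0 0.0
      vertex 26.7 0.0 11.8
      vertex 0.0 0.0 11.8
    endloop
  endfacet
  facet normal 1.0000 0.0000 0.0000
    outer loop
      vertex 26.7 0.0 0.0
      vertex 26.7 7.9 0.0
      vertex 26.7 7.9 11.8
    endloop
  endfacet
  facet normal 1.0000 0.0000 0.0000
    outer loop
      vertex 26.7 0.0 0.0
      vertex 26.7 7.9 11.8
      vertex 26.7 0.0 11.8
    endloop
  endfacet
  facet normal 0.0000 1.0000 0.0000
    outer loop
      vertex 26.7 7.9 0.0
      vertex 4.1 7.9 0.0
      vertex 4.1 7.9 11.8
    endloop
  endfacet
  facet normal 0.0000 1.0000 0.0000
    outer loop
      vertex 26.7 7.9 0.0
      vertex 4.1 7.9 11.8
      vertex 26.7 7.9 11.8
    endloop
  endfacet
  facet normal 1.0000 0.0000 0.0000
    outer loop
      vertex 4.1 7.9 0.0
      vertex 4.1 21.8 0.0
      vertex 4.1 21.8 11.8
    endloop
  endfacet
  facet normal 1.0000 0.0000 0.0000
    outer loop
      vertex 4.1 7.9 0.0
      vertex 4.1 21.8 11.8
      vertex 4.1 7.9 11.8
    endloop
  endfacet
  facet normal 0.0000 1.0000 0.0000
    outer loop
      vertex 4.1 21.8 0.0
      vertex 0.0 21.8 0.0
      vertex 0.0 21.8 11.8
    endloop
  endfacet
  facet normal 0.0000 1.0000 0.0000
    outer loop
      vertex 4.1 21.8 0.0
      vertex 0.0 21.8 11.8
      vertex 4.1 21.8 11.8
    endloop
  endfacet
  facet normal -1.0000 0.0000 0.0000
    outer loop
      vertex 0.0 21.8 0.0
      vertex 0.0 0.0 0.0
      vertex 0.0 0.0 11.8
    endloop
  endfacet
  facet normal -1.0000 0.0000 0.0000
    outer loop
      vertex 0.0 21.8 0.0
      vertex 0.0 0.0 11.8
      vertex 0.0 21.8 11.8
    endloop
  endfacet
endsolid part

The G0 Z moves step by Δz≈3.9 mm. Every layer's G1 loop is the same polygon, so the solid is a straight extrusion of it from z=0 to z≈11.8. Closing with flat bottom and top caps and triangulating gives 20 facets — an L-shaped prism: outer 26.7 × 21.8 mm, arm thicknesses ≈ 7.9 mm (horizontal) and 4.1 mm (vertical), extruded 11.8 mm in z.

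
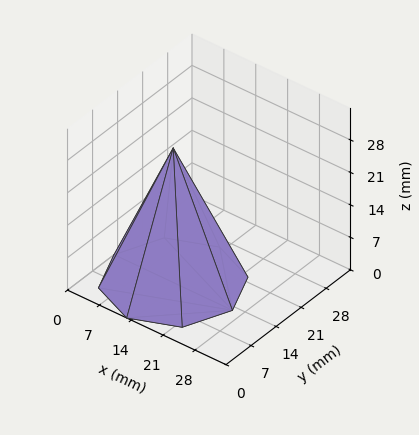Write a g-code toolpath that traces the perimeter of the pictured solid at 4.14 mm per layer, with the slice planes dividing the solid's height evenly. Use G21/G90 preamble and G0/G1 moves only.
Reading the render: the shape is a regular 8-sided pyramid, base circumscribed radius ≈ 13 mm, apex at z ≈ 29 mm (dimensions read to the nearest mm from the axis ticks). For the g-code, the solid's height is divided into equal slices at the stated Δz and each level perimeter traced with G1 moves after a G0 lift.

; perimeter-only toolpath
G21 ; units = mm
G90 ; absolute positioning
G28 ; home
; layer 1
G0 Z4.14
G0 X24.14 Y13.00
G1 X20.88 Y20.88
G1 X13.00 Y24.14
G1 X5.12 Y20.88
G1 X1.86 Y13.00
G1 X5.12 Y5.12
G1 X13.00 Y1.86
G1 X20.88 Y5.12
G1 X24.14 Y13.00
; layer 2
G0 Z8.29
G0 X22.29 Y13.00
G1 X19.56 Y19.56
G1 X13.00 Y22.29
G1 X6.44 Y19.56
G1 X3.71 Y13.00
G1 X6.44 Y6.44
G1 X13.00 Y3.71
G1 X19.56 Y6.44
G1 X22.29 Y13.00
; layer 3
G0 Z12.43
G0 X20.43 Y13.00
G1 X18.25 Y18.25
G1 X13.00 Y20.43
G1 X7.75 Y18.25
G1 X5.57 Y13.00
G1 X7.75 Y7.75
G1 X13.00 Y5.57
G1 X18.25 Y7.75
G1 X20.43 Y13.00
; layer 4
G0 Z16.57
G0 X18.57 Y13.00
G1 X16.94 Y16.94
G1 X13.00 Y18.57
G1 X9.06 Y16.94
G1 X7.43 Y13.00
G1 X9.06 Y9.06
G1 X13.00 Y7.43
G1 X16.94 Y9.06
G1 X18.57 Y13.00
; layer 5
G0 Z20.71
G0 X16.71 Y13.00
G1 X15.63 Y15.63
G1 X13.00 Y16.71
G1 X10.37 Y15.63
G1 X9.29 Y13.00
G1 X10.37 Y10.37
G1 X13.00 Y9.29
G1 X15.63 Y10.37
G1 X16.71 Y13.00
; layer 6
G0 Z24.86
G0 X14.86 Y13.00
G1 X14.31 Y14.31
G1 X13.00 Y14.86
G1 X11.69 Y14.31
G1 X11.14 Y13.00
G1 X11.69 Y11.69
G1 X13.00 Y11.14
G1 X14.31 Y11.69
G1 X14.86 Y13.00
M2 ; end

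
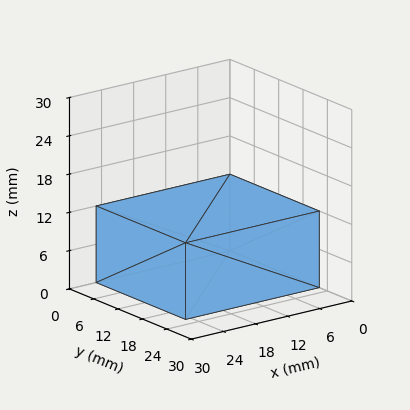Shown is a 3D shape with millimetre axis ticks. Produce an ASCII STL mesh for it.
Reading the render: the shape is a rectangular box, roughly 25 × 22 mm footprint and 12 mm tall (dimensions read to the nearest mm from the axis ticks). For the STL, each face is triangulated and given an outward normal.

solid part
  facet normal 0.0000 0.0000 -1.0000
    outer loop
      vertex 25.00 22.00 0.00
      vertex 25.00 0.00 0.00
      vertex 0.00 0.00 0.00
    endloop
  endfacet
  facet normal 0.0000 0.0000 -1.0000
    outer loop
      vertex 0.00 22.00 0.00
      vertex 25.00 22.00 0.00
      vertex 0.00 0.00 0.00
    endloop
  endfacet
  facet normal 0.0000 0.0000 1.0000
    outer loop
      vertex 0.00 0.00 12.00
      vertex 25.00 0.00 12.00
      vertex 25.00 22.00 12.00
    endloop
  endfacet
  facet normal 0.0000 0.0000 1.0000
    outer loop
      vertex 0.00 0.00 12.00
      vertex 25.00 22.00 12.00
      vertex 0.00 22.00 12.00
    endloop
  endfacet
  facet normal 0.0000 -1.0000 0.0000
    outer loop
      vertex 0.00 0.00 0.00
      vertex 25.00 0.00 0.00
      vertex 25.00 0.00 12.00
    endloop
  endfacet
  facet normal 0.0000 -1.0000 0.0000
    outer loop
      vertex 0.00 0.00 0.00
      vertex 25.00 0.00 12.00
      vertex 0.00 0.00 12.00
    endloop
  endfacet
  facet normal 0.0000 1.0000 0.0000
    outer loop
      vertex 25.00 22.00 12.00
      vertex 25.00 22.00 0.00
      vertex 0.00 22.00 0.00
    endloop
  endfacet
  facet normal 0.0000 1.0000 0.0000
    outer loop
      vertex 0.00 22.00 12.00
      vertex 25.00 22.00 12.00
      vertex 0.00 22.00 0.00
    endloop
  endfacet
  facet normal -1.0000 0.0000 0.0000
    outer loop
      vertex 0.00 22.00 12.00
      vertex 0.00 22.00 0.00
      vertex 0.00 0.00 0.00
    endloop
  endfacet
  facet normal -1.0000 0.0000 0.0000
    outer loop
      vertex 0.00 0.00 12.00
      vertex 0.00 22.00 12.00
      vertex 0.00 0.00 0.00
    endloop
  endfacet
  facet normal 1.0000 0.0000 0.0000
    outer loop
      vertex 25.00 0.00 0.00
      vertex 25.00 22.00 0.00
      vertex 25.00 22.00 12.00
    endloop
  endfacet
  facet normal 1.0000 0.0000 0.0000
    outer loop
      vertex 25.00 0.00 0.00
      vertex 25.00 22.00 12.00
      vertex 25.00 0.00 12.00
    endloop
  endfacet
endsolid part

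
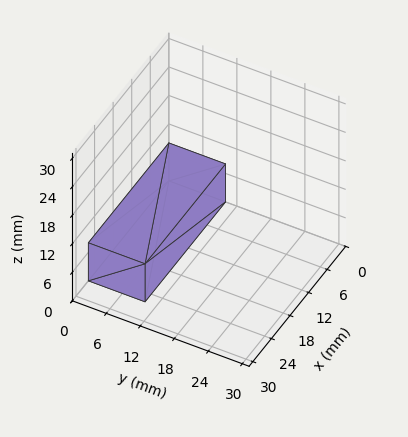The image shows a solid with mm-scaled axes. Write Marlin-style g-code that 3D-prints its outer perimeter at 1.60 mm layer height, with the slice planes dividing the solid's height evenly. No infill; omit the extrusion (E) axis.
Reading the render: the shape is a rectangular box, roughly 26 × 10 mm footprint and 8 mm tall (dimensions read to the nearest mm from the axis ticks). For the g-code, the solid's height is divided into equal slices at the stated Δz and each level perimeter traced with G1 moves after a G0 lift.

; perimeter-only toolpath
G21 ; units = mm
G90 ; absolute positioning
G28 ; home
; layer 1
G0 Z1.60
G0 X0.00 Y0.00
G1 X26.00 Y0.00
G1 X26.00 Y10.00
G1 X0.00 Y10.00
G1 X0.00 Y0.00
; layer 2
G0 Z3.20
G0 X0.00 Y0.00
G1 X26.00 Y0.00
G1 X26.00 Y10.00
G1 X0.00 Y10.00
G1 X0.00 Y0.00
; layer 3
G0 Z4.80
G0 X0.00 Y0.00
G1 X26.00 Y0.00
G1 X26.00 Y10.00
G1 X0.00 Y10.00
G1 X0.00 Y0.00
; layer 4
G0 Z6.40
G0 X0.00 Y0.00
G1 X26.00 Y0.00
G1 X26.00 Y10.00
G1 X0.00 Y10.00
G1 X0.00 Y0.00
; layer 5
G0 Z8.00
G0 X0.00 Y0.00
G1 X26.00 Y0.00
G1 X26.00 Y10.00
G1 X0.00 Y10.00
G1 X0.00 Y0.00
M2 ; end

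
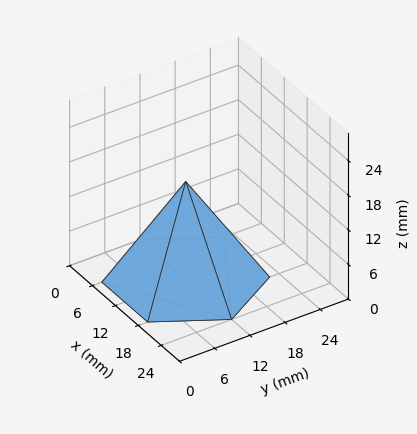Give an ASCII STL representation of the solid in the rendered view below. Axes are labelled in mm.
Reading the render: the shape is a regular 6-sided pyramid, base circumscribed radius ≈ 12 mm, apex at z ≈ 17 mm (dimensions read to the nearest mm from the axis ticks). For the STL, each face is triangulated and given an outward normal.

solid part
  facet normal 0.0000 0.0000 -1.0000
    outer loop
      vertex 6.0 22.4 0.0
      vertex 18.0 22.4 0.0
      vertex 24.0 12.0 0.0
    endloop
  endfacet
  facet normal 0.0000 0.0000 -1.0000
    outer loop
      vertex 0.0 12.0 0.0
      vertex 6.0 22.4 0.0
      vertex 24.0 12.0 0.0
    endloop
  endfacet
  facet normal 0.0000 0.0000 -1.0000
    outer loop
      vertex 6.0 1.6 0.0
      vertex 0.0 12.0 0.0
      vertex 24.0 12.0 0.0
    endloop
  endfacet
  facet normal 0.0000 0.0000 -1.0000
    outer loop
      vertex 18.0 1.6 0.0
      vertex 6.0 1.6 0.0
      vertex 24.0 12.0 0.0
    endloop
  endfacet
  facet normal 0.7390 0.4263 0.5216
    outer loop
      vertex 24.0 12.0 0.0
      vertex 18.0 22.4 0.0
      vertex 12.0 12.0 17.0
    endloop
  endfacet
  facet normal 0.0000 0.8530 0.5219
    outer loop
      vertex 18.0 22.4 0.0
      vertex 6.0 22.4 0.0
      vertex 12.0 12.0 17.0
    endloop
  endfacet
  facet normal -0.7390 0.4263 0.5216
    outer loop
      vertex 6.0 22.4 0.0
      vertex 0.0 12.0 0.0
      vertex 12.0 12.0 17.0
    endloop
  endfacet
  facet normal -0.7390 -0.4263 0.5216
    outer loop
      vertex 0.0 12.0 0.0
      vertex 6.0 1.6 0.0
      vertex 12.0 12.0 17.0
    endloop
  endfacet
  facet normal 0.0000 -0.8530 0.5219
    outer loop
      vertex 6.0 1.6 0.0
      vertex 18.0 1.6 0.0
      vertex 12.0 12.0 17.0
    endloop
  endfacet
  facet normal 0.7390 -0.4263 0.5216
    outer loop
      vertex 18.0 1.6 0.0
      vertex 24.0 12.0 0.0
      vertex 12.0 12.0 17.0
    endloop
  endfacet
endsolid part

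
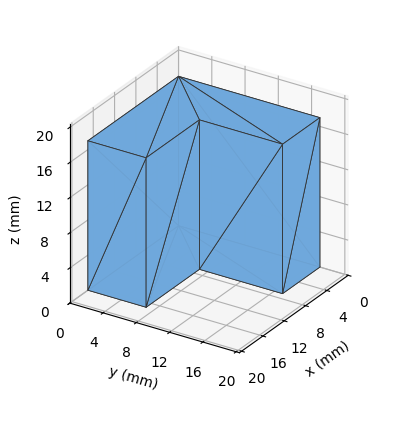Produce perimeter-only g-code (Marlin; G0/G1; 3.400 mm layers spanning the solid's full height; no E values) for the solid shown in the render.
Reading the render: the shape is an L-shaped prism: outer 17 × 17 mm, arm thicknesses ≈ 7 mm (horizontal) and 7 mm (vertical), extruded 17 mm in z (dimensions read to the nearest mm from the axis ticks). For the g-code, the solid's height is divided into equal slices at the stated Δz and each level perimeter traced with G1 moves after a G0 lift.

; perimeter-only toolpath
G21 ; units = mm
G90 ; absolute positioning
G28 ; home
; layer 1
G0 Z3.400
G0 X0.000 Y0.000
G1 X17.000 Y0.000
G1 X17.000 Y7.000
G1 X7.000 Y7.000
G1 X7.000 Y17.000
G1 X0.000 Y17.000
G1 X0.000 Y0.000
; layer 2
G0 Z6.800
G0 X0.000 Y0.000
G1 X17.000 Y0.000
G1 X17.000 Y7.000
G1 X7.000 Y7.000
G1 X7.000 Y17.000
G1 X0.000 Y17.000
G1 X0.000 Y0.000
; layer 3
G0 Z10.200
G0 X0.000 Y0.000
G1 X17.000 Y0.000
G1 X17.000 Y7.000
G1 X7.000 Y7.000
G1 X7.000 Y17.000
G1 X0.000 Y17.000
G1 X0.000 Y0.000
; layer 4
G0 Z13.600
G0 X0.000 Y0.000
G1 X17.000 Y0.000
G1 X17.000 Y7.000
G1 X7.000 Y7.000
G1 X7.000 Y17.000
G1 X0.000 Y17.000
G1 X0.000 Y0.000
; layer 5
G0 Z17.000
G0 X0.000 Y0.000
G1 X17.000 Y0.000
G1 X17.000 Y7.000
G1 X7.000 Y7.000
G1 X7.000 Y17.000
G1 X0.000 Y17.000
G1 X0.000 Y0.000
M2 ; end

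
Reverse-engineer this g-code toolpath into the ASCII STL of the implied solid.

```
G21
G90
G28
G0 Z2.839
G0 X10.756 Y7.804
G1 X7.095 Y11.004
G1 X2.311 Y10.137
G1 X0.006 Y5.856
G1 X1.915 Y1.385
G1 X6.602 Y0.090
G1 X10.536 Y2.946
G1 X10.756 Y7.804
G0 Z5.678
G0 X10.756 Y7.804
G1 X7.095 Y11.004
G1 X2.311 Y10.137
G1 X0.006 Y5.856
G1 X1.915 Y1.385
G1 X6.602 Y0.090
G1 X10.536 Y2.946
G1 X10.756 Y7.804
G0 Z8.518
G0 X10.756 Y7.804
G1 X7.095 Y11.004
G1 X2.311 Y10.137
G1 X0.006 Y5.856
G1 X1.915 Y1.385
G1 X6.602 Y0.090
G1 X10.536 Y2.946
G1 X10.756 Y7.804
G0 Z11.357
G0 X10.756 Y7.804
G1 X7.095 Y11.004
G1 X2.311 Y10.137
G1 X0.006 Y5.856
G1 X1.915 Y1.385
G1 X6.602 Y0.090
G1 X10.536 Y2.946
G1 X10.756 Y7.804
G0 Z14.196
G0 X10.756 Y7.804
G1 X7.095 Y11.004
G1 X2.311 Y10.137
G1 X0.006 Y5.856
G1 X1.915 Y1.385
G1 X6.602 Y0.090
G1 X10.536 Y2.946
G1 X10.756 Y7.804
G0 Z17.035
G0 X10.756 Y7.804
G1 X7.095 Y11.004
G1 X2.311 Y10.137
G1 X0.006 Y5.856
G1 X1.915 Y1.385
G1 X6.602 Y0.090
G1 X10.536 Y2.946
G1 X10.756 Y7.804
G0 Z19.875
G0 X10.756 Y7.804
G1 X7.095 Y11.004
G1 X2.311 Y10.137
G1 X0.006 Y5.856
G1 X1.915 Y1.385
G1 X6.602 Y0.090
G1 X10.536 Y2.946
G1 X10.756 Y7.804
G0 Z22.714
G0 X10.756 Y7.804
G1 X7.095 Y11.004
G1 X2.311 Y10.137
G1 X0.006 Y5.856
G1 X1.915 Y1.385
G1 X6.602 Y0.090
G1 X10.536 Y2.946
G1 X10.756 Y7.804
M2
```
solid part
  facet normal 0.0000 0.0000 -1.0000
    outer loop
      vertex 2.311 10.137 0.000
      vertex 7.095 11.004 0.000
      vertex 10.756 7.804 0.000
    endloop
  endfacet
  facet normal 0.0000 0.0000 -1.0000
    outer loop
      vertex 0.006 5.856 0.000
      vertex 2.311 10.137 0.000
      vertex 10.756 7.804 0.000
    endloop
  endfacet
  facet normal 0.0000 0.0000 -1.0000
    outer loop
      vertex 1.915 1.385 0.000
      vertex 0.006 5.856 0.000
      vertex 10.756 7.804 0.000
    endloop
  endfacet
  facet normal 0.0000 0.0000 -1.0000
    outer loop
      vertex 6.602 0.090 0.000
      vertex 1.915 1.385 0.000
      vertex 10.756 7.804 0.000
    endloop
  endfacet
  facet normal 0.0000 0.0000 -1.0000
    outer loop
      vertex 10.536 2.946 0.000
      vertex 6.602 0.090 0.000
      vertex 10.756 7.804 0.000
    endloop
  endfacet
  facet normal 0.0000 0.0000 1.0000
    outer loop
      vertex 10.756 7.804 22.714
      vertex 7.095 11.004 22.714
      vertex 2.311 10.137 22.714
    endloop
  endfacet
  facet normal 0.0000 0.0000 1.0000
    outer loop
      vertex 10.756 7.804 22.714
      vertex 2.311 10.137 22.714
      vertex 0.006 5.856 22.714
    endloop
  endfacet
  facet normal 0.0000 0.0000 1.0000
    outer loop
      vertex 10.756 7.804 22.714
      vertex 0.006 5.856 22.714
      vertex 1.915 1.385 22.714
    endloop
  endfacet
  facet normal 0.0000 0.0000 1.0000
    outer loop
      vertex 10.756 7.804 22.714
      vertex 1.915 1.385 22.714
      vertex 6.602 0.090 22.714
    endloop
  endfacet
  facet normal 0.0000 0.0000 1.0000
    outer loop
      vertex 10.756 7.804 22.714
      vertex 6.602 0.090 22.714
      vertex 10.536 2.946 22.714
    endloop
  endfacet
  facet normal 0.6581 0.7529 0.0000
    outer loop
      vertex 10.756 7.804 0.000
      vertex 7.095 11.004 0.000
      vertex 7.095 11.004 22.714
    endloop
  endfacet
  facet normal 0.6581 0.7529 0.0000
    outer loop
      vertex 10.756 7.804 0.000
      vertex 7.095 11.004 22.714
      vertex 10.756 7.804 22.714
    endloop
  endfacet
  facet normal -0.1783 0.9840 0.0000
    outer loop
      vertex 7.095 11.004 0.000
      vertex 2.311 10.137 0.000
      vertex 2.311 10.137 22.714
    endloop
  endfacet
  facet normal -0.1783 0.9840 0.0000
    outer loop
      vertex 7.095 11.004 0.000
      vertex 2.311 10.137 22.714
      vertex 7.095 11.004 22.714
    endloop
  endfacet
  facet normal -0.8805 0.4741 0.0000
    outer loop
      vertex 2.311 10.137 0.000
      vertex 0.006 5.856 0.000
      vertex 0.006 5.856 22.714
    endloop
  endfacet
  facet normal -0.8805 0.4741 0.0000
    outer loop
      vertex 2.311 10.137 0.000
      vertex 0.006 5.856 22.714
      vertex 2.311 10.137 22.714
    endloop
  endfacet
  facet normal -0.9197 -0.3927 0.0000
    outer loop
      vertex 0.006 5.856 0.000
      vertex 1.915 1.385 0.000
      vertex 1.915 1.385 22.714
    endloop
  endfacet
  facet normal -0.9197 -0.3927 0.0000
    outer loop
      vertex 0.006 5.856 0.000
      vertex 1.915 1.385 22.714
      vertex 0.006 5.856 22.714
    endloop
  endfacet
  facet normal -0.2663 -0.9639 0.0000
    outer loop
      vertex 1.915 1.385 0.000
      vertex 6.602 0.090 0.000
      vertex 6.602 0.090 22.714
    endloop
  endfacet
  facet normal -0.2663 -0.9639 0.0000
    outer loop
      vertex 1.915 1.385 0.000
      vertex 6.602 0.090 22.714
      vertex 1.915 1.385 22.714
    endloop
  endfacet
  facet normal 0.5875 -0.8092 0.0000
    outer loop
      vertex 6.602 0.090 0.000
      vertex 10.536 2.946 0.000
      vertex 10.536 2.946 22.714
    endloop
  endfacet
  facet normal 0.5875 -0.8092 0.0000
    outer loop
      vertex 6.602 0.090 0.000
      vertex 10.536 2.946 22.714
      vertex 6.602 0.090 22.714
    endloop
  endfacet
  facet normal 0.9990 -0.0452 0.0000
    outer loop
      vertex 10.536 2.946 0.000
      vertex 10.756 7.804 0.000
      vertex 10.756 7.804 22.714
    endloop
  endfacet
  facet normal 0.9990 -0.0452 0.0000
    outer loop
      vertex 10.536 2.946 0.000
      vertex 10.756 7.804 22.714
      vertex 10.536 2.946 22.714
    endloop
  endfacet
endsolid part

The G0 Z moves step by Δz≈2.839 mm. Every layer's G1 loop is the same polygon, so the solid is a straight extrusion of it from z=0 to z≈22.7. Closing with flat bottom and top caps and triangulating gives 24 facets — a regular 7-sided prism (a cylinder approximated with 7 flat sides), circumscribed radius ≈ 5.6 mm, height ≈ 22.7 mm.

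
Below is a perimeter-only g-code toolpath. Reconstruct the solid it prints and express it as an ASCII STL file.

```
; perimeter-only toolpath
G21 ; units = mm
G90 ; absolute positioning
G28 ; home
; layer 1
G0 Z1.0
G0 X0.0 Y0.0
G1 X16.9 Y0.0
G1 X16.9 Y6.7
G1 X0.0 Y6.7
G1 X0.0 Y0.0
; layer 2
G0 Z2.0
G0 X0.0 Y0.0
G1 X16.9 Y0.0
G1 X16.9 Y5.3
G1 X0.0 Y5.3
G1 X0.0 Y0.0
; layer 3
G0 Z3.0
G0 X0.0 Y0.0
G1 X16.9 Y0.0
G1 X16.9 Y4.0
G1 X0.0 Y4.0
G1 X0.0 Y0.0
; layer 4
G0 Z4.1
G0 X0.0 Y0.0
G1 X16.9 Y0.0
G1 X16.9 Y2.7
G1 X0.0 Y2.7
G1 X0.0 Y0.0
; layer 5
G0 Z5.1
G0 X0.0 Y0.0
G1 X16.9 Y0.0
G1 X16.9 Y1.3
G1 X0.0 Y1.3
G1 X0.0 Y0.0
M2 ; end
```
solid part
  facet normal 0.0000 0.0000 -1.0000
    outer loop
      vertex 16.9 8.0 0.0
      vertex 16.9 0.0 0.0
      vertex 0.0 0.0 0.0
    endloop
  endfacet
  facet normal 0.0000 0.0000 -1.0000
    outer loop
      vertex 0.0 8.0 0.0
      vertex 16.9 8.0 0.0
      vertex 0.0 0.0 0.0
    endloop
  endfacet
  facet normal 0.0000 -1.0000 0.0000
    outer loop
      vertex 0.0 0.0 0.0
      vertex 16.9 0.0 0.0
      vertex 16.9 0.0 6.1
    endloop
  endfacet
  facet normal 0.0000 -1.0000 0.0000
    outer loop
      vertex 0.0 0.0 0.0
      vertex 16.9 0.0 6.1
      vertex 0.0 0.0 6.1
    endloop
  endfacet
  facet normal 0.0000 0.6063 0.7952
    outer loop
      vertex 0.0 0.0 6.1
      vertex 16.9 0.0 6.1
      vertex 16.9 8.0 0.0
    endloop
  endfacet
  facet normal 0.0000 0.6063 0.7952
    outer loop
      vertex 0.0 0.0 6.1
      vertex 16.9 8.0 0.0
      vertex 0.0 8.0 0.0
    endloop
  endfacet
  facet normal -1.0000 0.0000 0.0000
    outer loop
      vertex 0.0 0.0 6.1
      vertex 0.0 8.0 0.0
      vertex 0.0 0.0 0.0
    endloop
  endfacet
  facet normal 1.0000 0.0000 0.0000
    outer loop
      vertex 16.9 0.0 0.0
      vertex 16.9 8.0 0.0
      vertex 16.9 0.0 6.1
    endloop
  endfacet
endsolid part

The G0 Z moves step by Δz≈1.0 mm. The G1 loops shrink linearly with z, so the solid tapers from its base footprint up to z≈6.1. Closing with a flat bottom cap and the tapered top and triangulating gives 8 facets — a wedge (ramp): 16.9 × 8 mm base, rising to 6.1 mm along the y=0 edge and sloping linearly to z=0 at y=8.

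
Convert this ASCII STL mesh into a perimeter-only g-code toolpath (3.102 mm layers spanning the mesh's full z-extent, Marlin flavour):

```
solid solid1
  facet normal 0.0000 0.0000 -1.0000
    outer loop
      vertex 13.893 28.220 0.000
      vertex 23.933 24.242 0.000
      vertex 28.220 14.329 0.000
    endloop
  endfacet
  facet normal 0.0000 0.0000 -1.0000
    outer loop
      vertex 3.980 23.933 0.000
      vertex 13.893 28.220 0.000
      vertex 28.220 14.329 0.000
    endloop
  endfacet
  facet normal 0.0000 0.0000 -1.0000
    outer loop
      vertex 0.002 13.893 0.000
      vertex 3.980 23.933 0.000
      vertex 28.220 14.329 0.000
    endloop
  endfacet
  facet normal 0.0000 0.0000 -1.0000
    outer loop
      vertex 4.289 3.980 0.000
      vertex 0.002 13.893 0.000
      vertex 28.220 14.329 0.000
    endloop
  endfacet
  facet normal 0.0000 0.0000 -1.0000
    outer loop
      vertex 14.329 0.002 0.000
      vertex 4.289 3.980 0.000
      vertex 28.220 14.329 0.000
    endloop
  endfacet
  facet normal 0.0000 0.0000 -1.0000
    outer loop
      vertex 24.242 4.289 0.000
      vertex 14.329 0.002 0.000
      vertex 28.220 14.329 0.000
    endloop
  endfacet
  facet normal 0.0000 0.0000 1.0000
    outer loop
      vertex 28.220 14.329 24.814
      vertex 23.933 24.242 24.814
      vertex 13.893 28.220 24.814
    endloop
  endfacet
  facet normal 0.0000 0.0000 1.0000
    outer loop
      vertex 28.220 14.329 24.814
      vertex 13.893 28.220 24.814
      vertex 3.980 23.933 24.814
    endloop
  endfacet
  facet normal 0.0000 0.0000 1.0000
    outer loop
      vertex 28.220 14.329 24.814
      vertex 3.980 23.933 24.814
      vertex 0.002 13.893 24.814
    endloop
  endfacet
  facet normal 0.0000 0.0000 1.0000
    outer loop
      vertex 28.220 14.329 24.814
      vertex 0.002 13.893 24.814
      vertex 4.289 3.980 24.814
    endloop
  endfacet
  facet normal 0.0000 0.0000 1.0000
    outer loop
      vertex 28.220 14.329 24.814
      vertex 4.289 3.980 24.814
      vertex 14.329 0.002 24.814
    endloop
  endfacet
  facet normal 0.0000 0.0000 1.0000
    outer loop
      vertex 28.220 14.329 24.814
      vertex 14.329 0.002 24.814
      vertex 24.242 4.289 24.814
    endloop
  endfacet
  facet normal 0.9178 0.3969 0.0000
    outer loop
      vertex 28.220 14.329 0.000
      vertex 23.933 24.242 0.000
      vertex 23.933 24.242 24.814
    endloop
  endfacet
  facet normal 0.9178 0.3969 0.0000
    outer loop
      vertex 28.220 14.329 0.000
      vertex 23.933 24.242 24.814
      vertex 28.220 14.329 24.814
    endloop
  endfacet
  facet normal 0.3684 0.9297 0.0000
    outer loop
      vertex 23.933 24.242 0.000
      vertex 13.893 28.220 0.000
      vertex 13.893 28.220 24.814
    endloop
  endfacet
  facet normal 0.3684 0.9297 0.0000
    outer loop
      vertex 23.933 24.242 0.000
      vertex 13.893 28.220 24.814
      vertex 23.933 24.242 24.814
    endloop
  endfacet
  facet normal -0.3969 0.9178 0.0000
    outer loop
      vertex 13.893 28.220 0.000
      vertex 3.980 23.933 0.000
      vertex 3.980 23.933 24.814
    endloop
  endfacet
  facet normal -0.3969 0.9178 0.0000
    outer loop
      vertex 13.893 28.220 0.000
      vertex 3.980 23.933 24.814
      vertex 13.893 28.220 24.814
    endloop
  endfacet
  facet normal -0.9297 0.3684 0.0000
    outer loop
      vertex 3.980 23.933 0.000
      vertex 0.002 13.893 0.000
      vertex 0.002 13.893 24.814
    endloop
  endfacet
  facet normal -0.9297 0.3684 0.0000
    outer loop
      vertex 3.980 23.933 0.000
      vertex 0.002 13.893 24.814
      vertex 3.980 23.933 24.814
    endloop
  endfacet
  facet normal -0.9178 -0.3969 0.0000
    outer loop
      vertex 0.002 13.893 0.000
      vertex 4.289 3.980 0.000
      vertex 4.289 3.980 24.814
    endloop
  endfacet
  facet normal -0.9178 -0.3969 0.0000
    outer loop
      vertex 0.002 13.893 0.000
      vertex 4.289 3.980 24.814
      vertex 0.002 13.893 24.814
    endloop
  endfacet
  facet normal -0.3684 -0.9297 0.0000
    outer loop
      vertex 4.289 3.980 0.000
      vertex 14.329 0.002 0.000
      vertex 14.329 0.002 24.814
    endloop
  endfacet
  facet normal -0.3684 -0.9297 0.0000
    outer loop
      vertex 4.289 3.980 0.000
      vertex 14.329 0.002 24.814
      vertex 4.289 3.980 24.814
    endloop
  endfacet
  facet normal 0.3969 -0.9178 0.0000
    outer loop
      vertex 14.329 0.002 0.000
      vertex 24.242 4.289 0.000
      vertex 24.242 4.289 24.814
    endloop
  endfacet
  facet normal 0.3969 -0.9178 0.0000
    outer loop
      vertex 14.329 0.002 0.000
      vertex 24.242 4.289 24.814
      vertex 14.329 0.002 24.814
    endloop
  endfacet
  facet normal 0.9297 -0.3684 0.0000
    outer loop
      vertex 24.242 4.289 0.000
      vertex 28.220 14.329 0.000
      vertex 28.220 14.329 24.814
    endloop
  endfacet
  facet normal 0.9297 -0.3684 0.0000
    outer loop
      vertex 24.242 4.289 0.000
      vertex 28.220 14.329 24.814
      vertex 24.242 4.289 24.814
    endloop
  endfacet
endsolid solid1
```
; perimeter-only toolpath
G21 ; units = mm
G90 ; absolute positioning
G28 ; home
; layer 1
G0 Z3.102
G0 X28.220 Y14.329
G1 X23.933 Y24.242
G1 X13.893 Y28.220
G1 X3.980 Y23.933
G1 X0.002 Y13.893
G1 X4.289 Y3.980
G1 X14.329 Y0.002
G1 X24.242 Y4.289
G1 X28.220 Y14.329
; layer 2
G0 Z6.204
G0 X28.220 Y14.329
G1 X23.933 Y24.242
G1 X13.893 Y28.220
G1 X3.980 Y23.933
G1 X0.002 Y13.893
G1 X4.289 Y3.980
G1 X14.329 Y0.002
G1 X24.242 Y4.289
G1 X28.220 Y14.329
; layer 3
G0 Z9.305
G0 X28.220 Y14.329
G1 X23.933 Y24.242
G1 X13.893 Y28.220
G1 X3.980 Y23.933
G1 X0.002 Y13.893
G1 X4.289 Y3.980
G1 X14.329 Y0.002
G1 X24.242 Y4.289
G1 X28.220 Y14.329
; layer 4
G0 Z12.407
G0 X28.220 Y14.329
G1 X23.933 Y24.242
G1 X13.893 Y28.220
G1 X3.980 Y23.933
G1 X0.002 Y13.893
G1 X4.289 Y3.980
G1 X14.329 Y0.002
G1 X24.242 Y4.289
G1 X28.220 Y14.329
; layer 5
G0 Z15.509
G0 X28.220 Y14.329
G1 X23.933 Y24.242
G1 X13.893 Y28.220
G1 X3.980 Y23.933
G1 X0.002 Y13.893
G1 X4.289 Y3.980
G1 X14.329 Y0.002
G1 X24.242 Y4.289
G1 X28.220 Y14.329
; layer 6
G0 Z18.611
G0 X28.220 Y14.329
G1 X23.933 Y24.242
G1 X13.893 Y28.220
G1 X3.980 Y23.933
G1 X0.002 Y13.893
G1 X4.289 Y3.980
G1 X14.329 Y0.002
G1 X24.242 Y4.289
G1 X28.220 Y14.329
; layer 7
G0 Z21.712
G0 X28.220 Y14.329
G1 X23.933 Y24.242
G1 X13.893 Y28.220
G1 X3.980 Y23.933
G1 X0.002 Y13.893
G1 X4.289 Y3.980
G1 X14.329 Y0.002
G1 X24.242 Y4.289
G1 X28.220 Y14.329
; layer 8
G0 Z24.814
G0 X28.220 Y14.329
G1 X23.933 Y24.242
G1 X13.893 Y28.220
G1 X3.980 Y23.933
G1 X0.002 Y13.893
G1 X4.289 Y3.980
G1 X14.329 Y0.002
G1 X24.242 Y4.289
G1 X28.220 Y14.329
M2 ; end

The solid is a regular 8-sided prism (a cylinder approximated with 8 flat sides), circumscribed radius ≈ 14.1 mm, height ≈ 24.8 mm. Slicing at Δz = 3.102 mm — 8 equal slices spanning the solid's height, so layer i sits at z = i·h/8 — gives 8 non-empty perimeters. Each is a 8-segment closed polygon; G0 lifts to the layer z and rapids to the start vertex, then G1 traces the edges.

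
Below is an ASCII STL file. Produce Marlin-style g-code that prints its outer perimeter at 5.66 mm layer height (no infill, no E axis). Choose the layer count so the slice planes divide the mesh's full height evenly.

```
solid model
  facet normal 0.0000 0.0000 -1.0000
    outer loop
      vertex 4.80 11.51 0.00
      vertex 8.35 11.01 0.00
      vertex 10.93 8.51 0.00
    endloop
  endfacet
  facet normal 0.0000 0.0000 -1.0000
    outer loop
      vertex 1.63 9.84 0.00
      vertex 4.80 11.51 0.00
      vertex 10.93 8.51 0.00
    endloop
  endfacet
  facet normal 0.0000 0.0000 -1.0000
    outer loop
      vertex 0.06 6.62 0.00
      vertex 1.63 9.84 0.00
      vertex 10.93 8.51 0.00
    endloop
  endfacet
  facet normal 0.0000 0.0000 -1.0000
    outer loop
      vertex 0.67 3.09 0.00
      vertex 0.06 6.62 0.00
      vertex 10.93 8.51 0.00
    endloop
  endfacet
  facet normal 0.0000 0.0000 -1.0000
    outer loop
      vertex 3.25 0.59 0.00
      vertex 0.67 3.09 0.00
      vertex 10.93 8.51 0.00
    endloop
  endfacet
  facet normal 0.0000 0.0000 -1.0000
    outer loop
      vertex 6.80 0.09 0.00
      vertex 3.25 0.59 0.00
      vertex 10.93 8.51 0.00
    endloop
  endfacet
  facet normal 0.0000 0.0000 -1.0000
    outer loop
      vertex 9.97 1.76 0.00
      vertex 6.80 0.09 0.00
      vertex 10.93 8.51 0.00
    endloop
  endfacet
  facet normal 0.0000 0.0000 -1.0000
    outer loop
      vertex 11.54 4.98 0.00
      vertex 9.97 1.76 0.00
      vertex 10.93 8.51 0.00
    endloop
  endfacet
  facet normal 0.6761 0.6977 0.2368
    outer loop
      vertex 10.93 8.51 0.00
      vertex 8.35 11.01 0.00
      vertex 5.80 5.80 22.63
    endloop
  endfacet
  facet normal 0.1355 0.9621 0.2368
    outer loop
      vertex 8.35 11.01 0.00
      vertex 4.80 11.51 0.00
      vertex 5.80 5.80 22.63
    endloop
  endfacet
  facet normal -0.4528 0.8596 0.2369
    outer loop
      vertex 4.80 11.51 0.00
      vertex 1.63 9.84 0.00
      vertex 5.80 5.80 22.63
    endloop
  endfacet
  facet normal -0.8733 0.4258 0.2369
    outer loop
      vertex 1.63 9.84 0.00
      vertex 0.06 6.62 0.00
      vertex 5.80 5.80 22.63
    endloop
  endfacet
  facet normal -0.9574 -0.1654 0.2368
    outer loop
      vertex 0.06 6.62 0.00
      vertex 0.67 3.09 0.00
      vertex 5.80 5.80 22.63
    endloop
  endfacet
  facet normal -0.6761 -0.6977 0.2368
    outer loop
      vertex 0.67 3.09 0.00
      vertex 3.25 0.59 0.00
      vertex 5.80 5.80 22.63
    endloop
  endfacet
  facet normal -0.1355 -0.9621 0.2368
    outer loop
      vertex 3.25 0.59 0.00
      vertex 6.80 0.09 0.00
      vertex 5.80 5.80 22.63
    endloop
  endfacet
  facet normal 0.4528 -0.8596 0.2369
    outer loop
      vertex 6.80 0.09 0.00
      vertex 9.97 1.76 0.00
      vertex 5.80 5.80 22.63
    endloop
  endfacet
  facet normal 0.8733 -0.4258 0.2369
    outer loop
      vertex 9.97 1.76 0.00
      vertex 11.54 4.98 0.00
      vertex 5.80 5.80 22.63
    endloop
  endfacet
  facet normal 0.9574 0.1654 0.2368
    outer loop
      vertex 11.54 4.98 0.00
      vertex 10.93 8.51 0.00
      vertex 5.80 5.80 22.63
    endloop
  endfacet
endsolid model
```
; perimeter-only toolpath
G21 ; units = mm
G90 ; absolute positioning
G28 ; home
; layer 1
G0 Z5.66
G0 X9.65 Y7.83
G1 X7.71 Y9.71
G1 X5.05 Y10.08
G1 X2.67 Y8.83
G1 X1.49 Y6.42
G1 X1.95 Y3.77
G1 X3.89 Y1.89
G1 X6.55 Y1.52
G1 X8.93 Y2.77
G1 X10.10 Y5.19
G1 X9.65 Y7.83
; layer 2
G0 Z11.31
G0 X8.37 Y7.15
G1 X7.07 Y8.40
G1 X5.30 Y8.65
G1 X3.71 Y7.82
G1 X2.93 Y6.21
G1 X3.23 Y4.45
G1 X4.53 Y3.19
G1 X6.30 Y2.94
G1 X7.88 Y3.78
G1 X8.67 Y5.39
G1 X8.37 Y7.15
; layer 3
G0 Z16.97
G0 X7.08 Y6.48
G1 X6.44 Y7.10
G1 X5.55 Y7.23
G1 X4.76 Y6.81
G1 X4.36 Y6.00
G1 X4.52 Y5.12
G1 X5.16 Y4.50
G1 X6.05 Y4.37
G1 X6.84 Y4.79
G1 X7.23 Y5.59
G1 X7.08 Y6.48
M2 ; end

The solid is a regular 10-sided pyramid, base circumscribed radius ≈ 5.8 mm, apex at z ≈ 22.6 mm. Slicing at Δz = 5.66 mm — 4 equal slices spanning the solid's height, so layer i sits at z = i·h/4 — gives 3 non-empty perimeters. Each is a 10-segment closed polygon; G0 lifts to the layer z and rapids to the start vertex, then G1 traces the edges. The cross-section shrinks linearly with z (the slice at the apex is degenerate and omitted).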